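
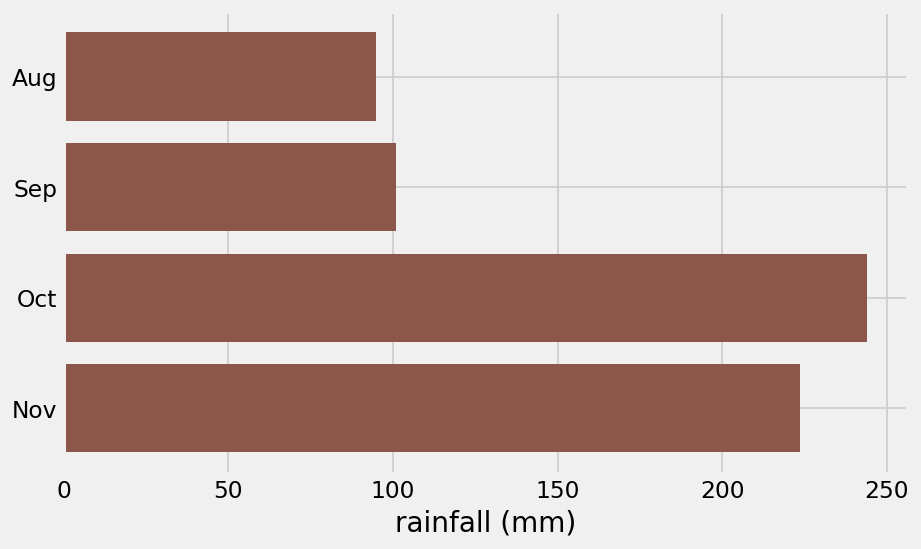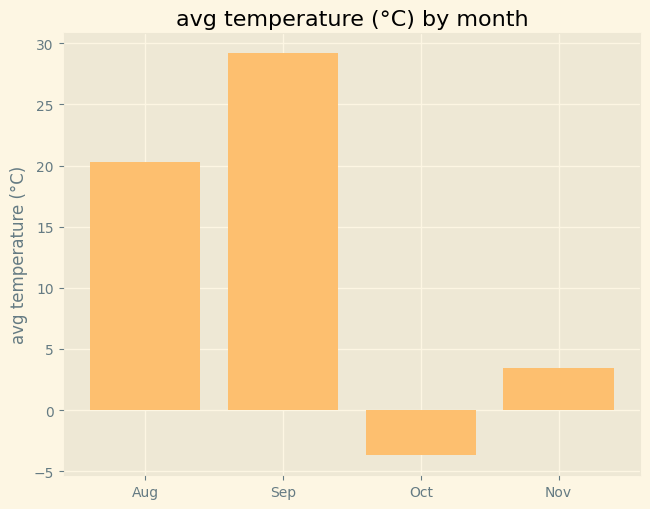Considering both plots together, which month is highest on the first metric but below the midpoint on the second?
Oct

Chart 2 median avg temperature (°C) ≈ 10; below-median months: Oct, Nov. Among those, Oct has the highest rainfall (mm) (≈ 250).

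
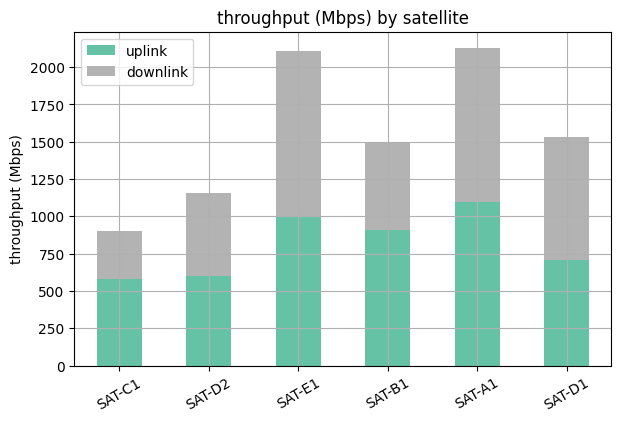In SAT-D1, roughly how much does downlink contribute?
downlink top ≈ 1600, bottom ≈ 800; segment ≈ 800.

≈ 800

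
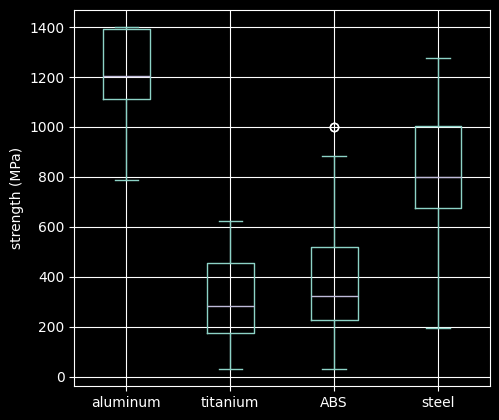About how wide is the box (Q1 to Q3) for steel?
≈ 300

Q3 ≈ 1000, Q1 ≈ 700; IQR ≈ 300.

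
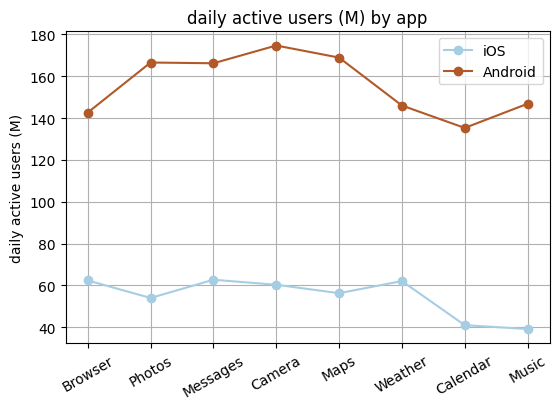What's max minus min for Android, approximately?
≈ 40

Max Camera ≈ 180, min Calendar ≈ 140; range ≈ 40.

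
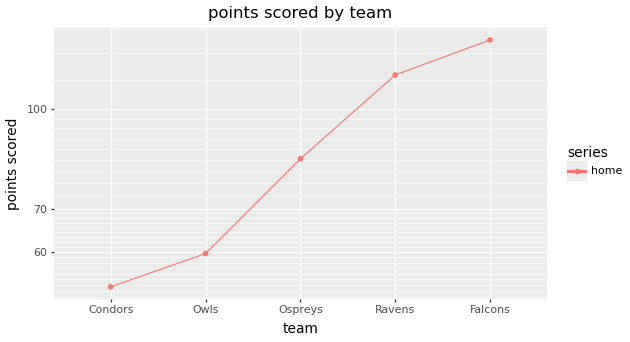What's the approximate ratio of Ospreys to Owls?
≈ 1.33×

Ospreys ≈ 80, Owls ≈ 60; 80/60 ≈ 1.33.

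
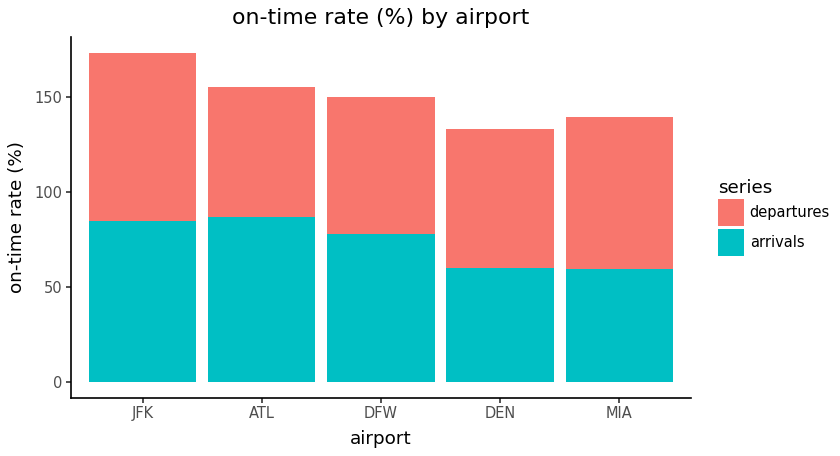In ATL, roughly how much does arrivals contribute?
arrivals top ≈ 80, bottom ≈ 0; segment ≈ 80.

≈ 80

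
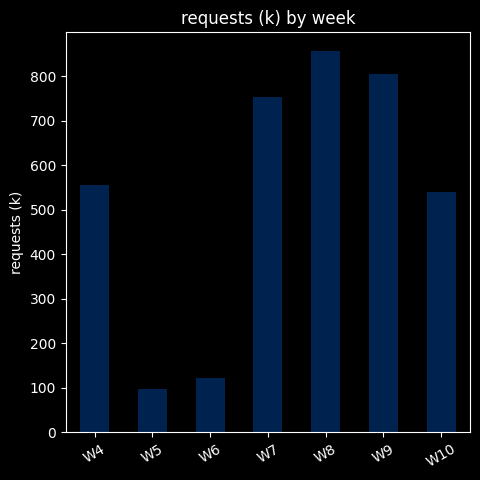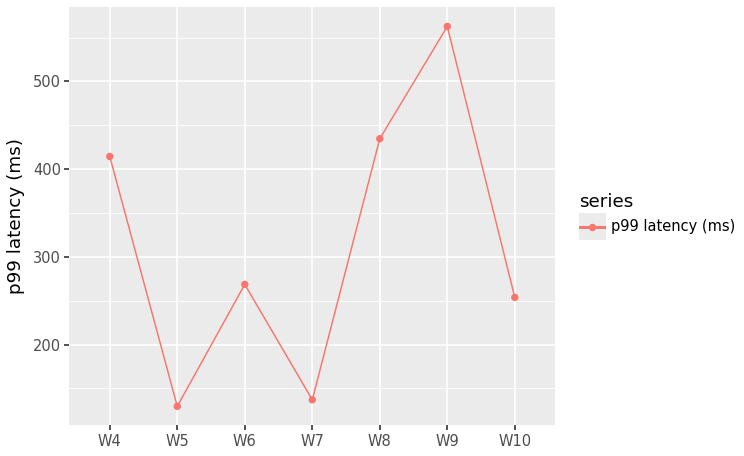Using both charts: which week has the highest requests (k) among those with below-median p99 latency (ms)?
Chart 2 median p99 latency (ms) ≈ 300; below-median weeks: W5, W7, W10. Among those, W7 has the highest requests (k) (≈ 800).

W7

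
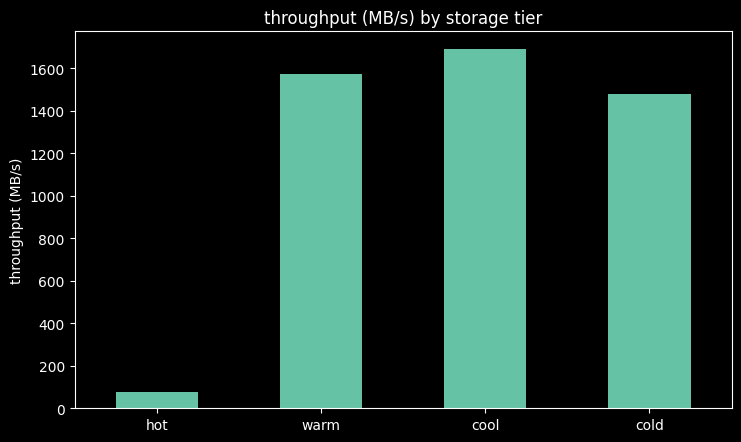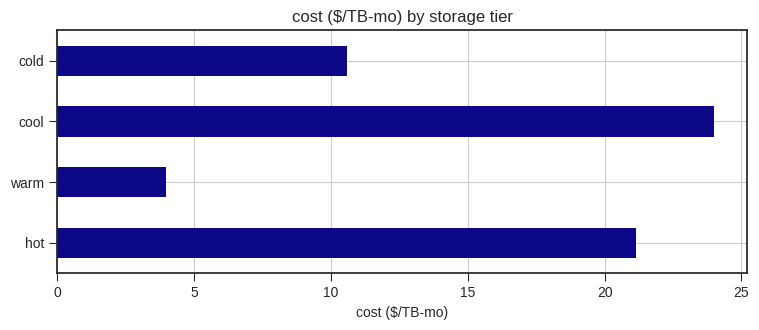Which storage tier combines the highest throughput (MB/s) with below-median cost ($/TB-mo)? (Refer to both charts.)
warm

Chart 2 median cost ($/TB-mo) ≈ 15; below-median storage tiers: warm, cold. Among those, warm has the highest throughput (MB/s) (≈ 1600).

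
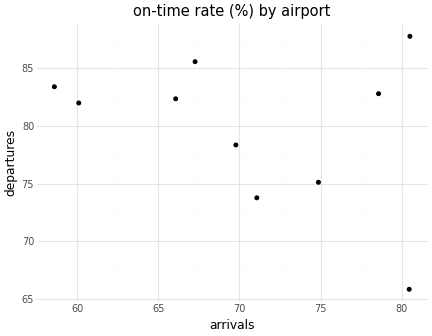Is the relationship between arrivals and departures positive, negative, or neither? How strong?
negative, weak

Points are negatively correlated; weak (|r| ≈ 0.3).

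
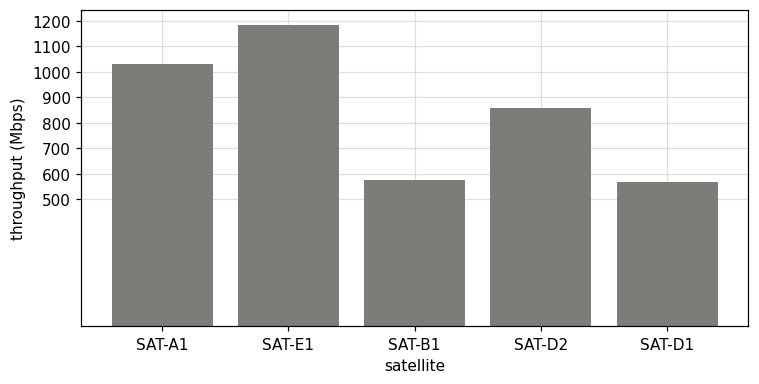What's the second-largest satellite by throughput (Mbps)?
Top 3: SAT-E1 ≈ 1200, SAT-A1 ≈ 1000, SAT-D2 ≈ 900.

SAT-A1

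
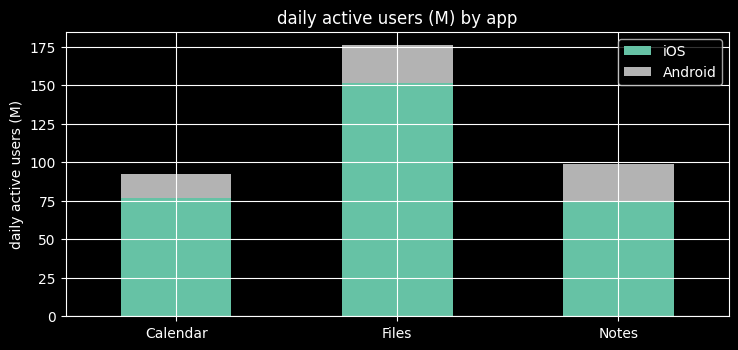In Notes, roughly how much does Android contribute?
≈ 20

Android top ≈ 100, bottom ≈ 80; segment ≈ 20.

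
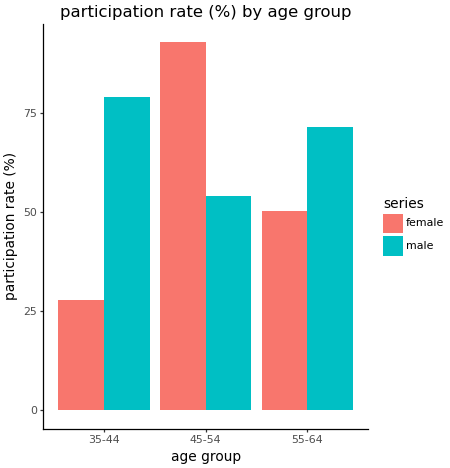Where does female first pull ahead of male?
45-54

35-44: female ≈ 30 vs male ≈ 80 (not yet); 45-54: female ≈ 90 vs male ≈ 50 (first crossover).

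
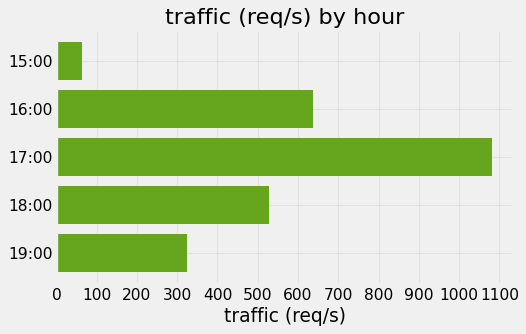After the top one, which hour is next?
16:00

Top 3: 17:00 ≈ 1100, 16:00 ≈ 600, 18:00 ≈ 500.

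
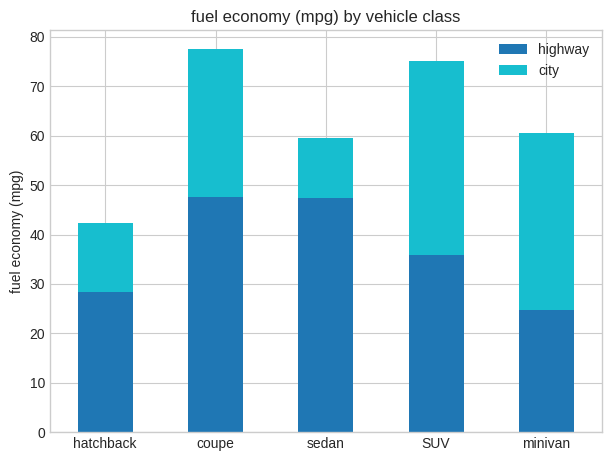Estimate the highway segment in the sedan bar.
highway top ≈ 50, bottom ≈ 0; segment ≈ 50.

≈ 50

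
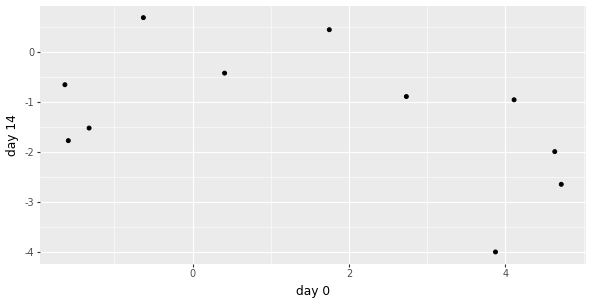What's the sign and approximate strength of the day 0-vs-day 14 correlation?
negative, moderate

Points are negatively correlated; moderate (|r| ≈ 0.5).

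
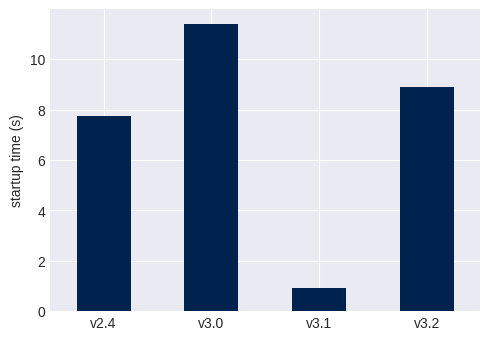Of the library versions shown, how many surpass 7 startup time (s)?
Above 7: v2.4, v3.0, v3.2.

3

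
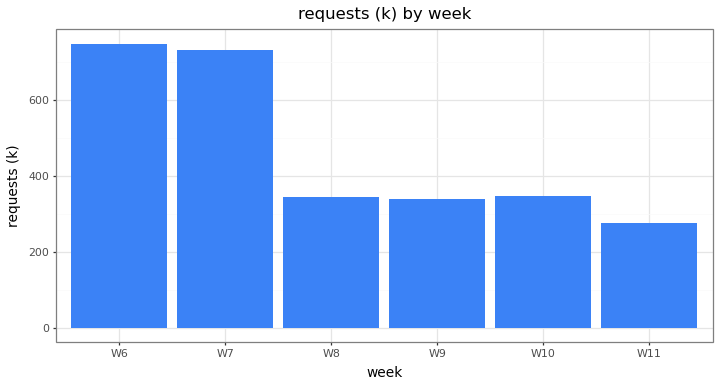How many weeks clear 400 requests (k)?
2

Above 400: W6, W7.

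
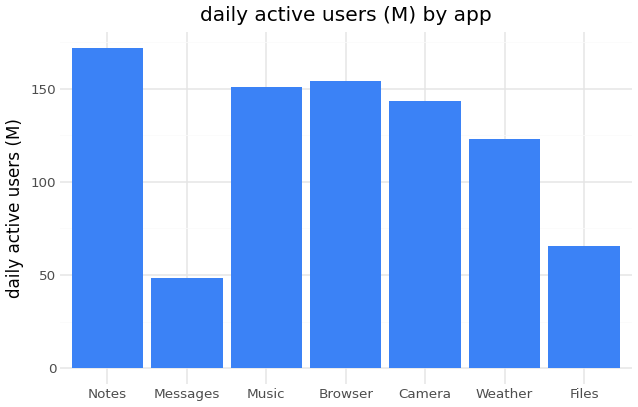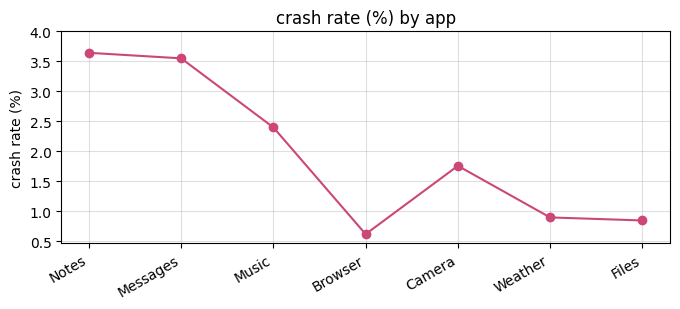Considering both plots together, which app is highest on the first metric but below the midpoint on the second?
Browser

Chart 2 median crash rate (%) ≈ 2; below-median apps: Browser, Weather, Files. Among those, Browser has the highest daily active users (M) (≈ 160).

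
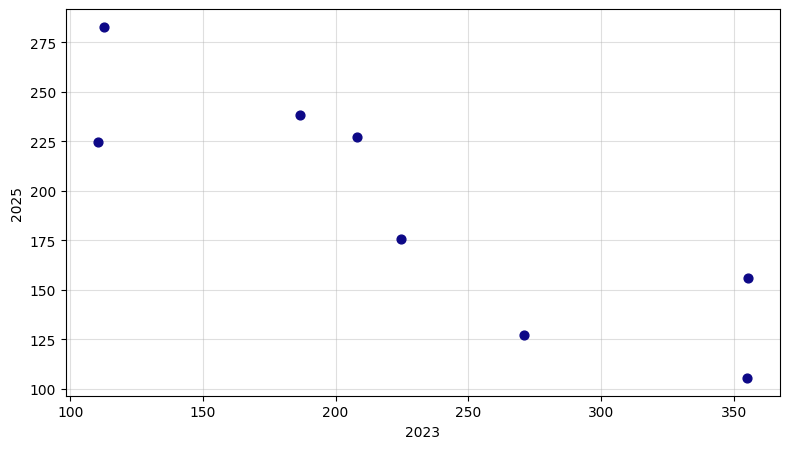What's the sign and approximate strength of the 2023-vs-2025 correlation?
negative, strong

Points are negatively correlated; strong (|r| ≈ 0.9).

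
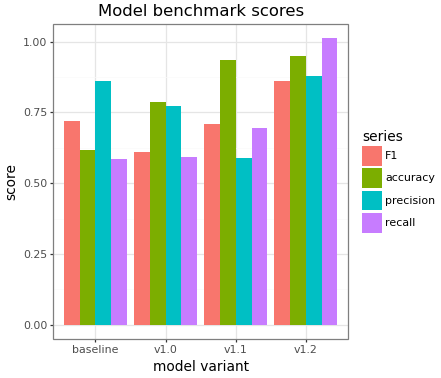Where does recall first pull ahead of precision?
v1.0: recall ≈ 0.6 vs precision ≈ 0.8 (not yet); v1.1: recall ≈ 0.7 vs precision ≈ 0.6 (first crossover).

v1.1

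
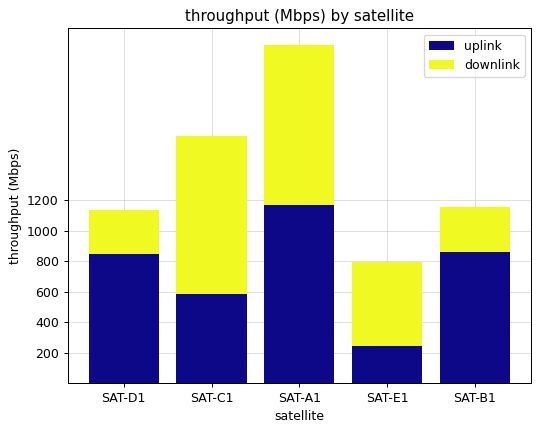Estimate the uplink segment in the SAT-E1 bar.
uplink top ≈ 200, bottom ≈ 0; segment ≈ 200.

≈ 200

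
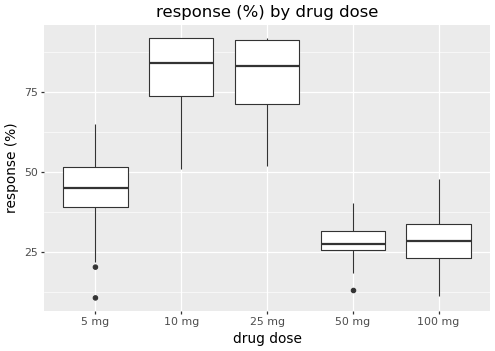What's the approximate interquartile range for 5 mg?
Q3 ≈ 50, Q1 ≈ 40; IQR ≈ 10.

≈ 10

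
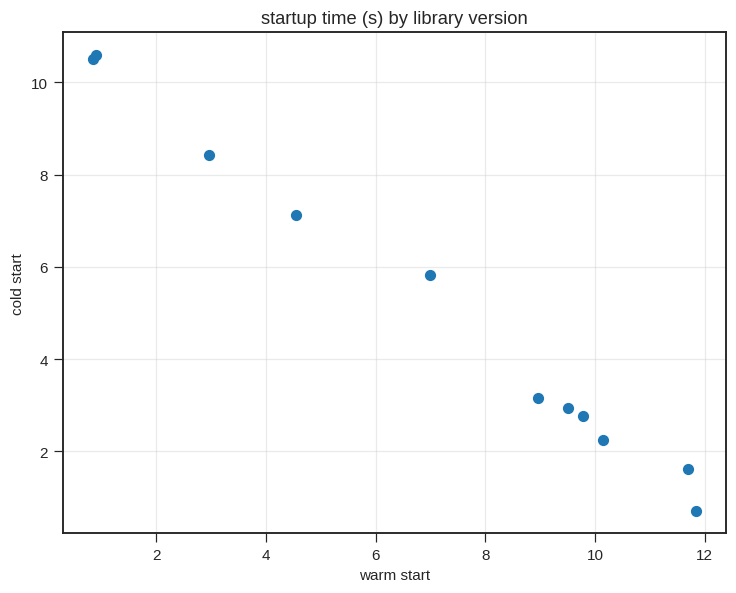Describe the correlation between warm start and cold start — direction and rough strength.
negative, strong

Points are negatively correlated; strong (|r| ≈ 1.0).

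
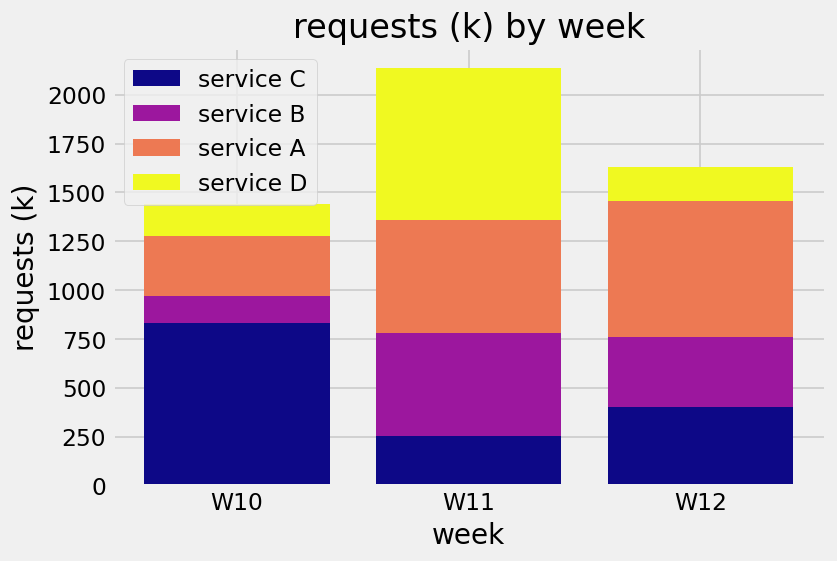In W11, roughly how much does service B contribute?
service B top ≈ 800, bottom ≈ 200; segment ≈ 600.

≈ 600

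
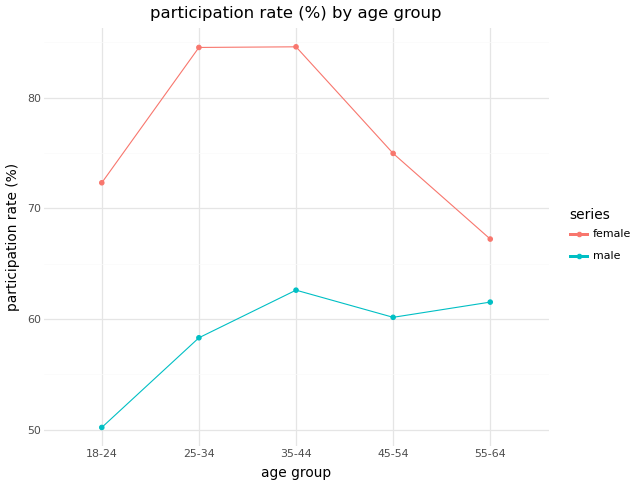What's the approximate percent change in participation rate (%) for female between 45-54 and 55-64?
45-54 ≈ 75, 55-64 ≈ 65; (65 − 75) / 75 ≈ -13.3%.

≈ -13.3%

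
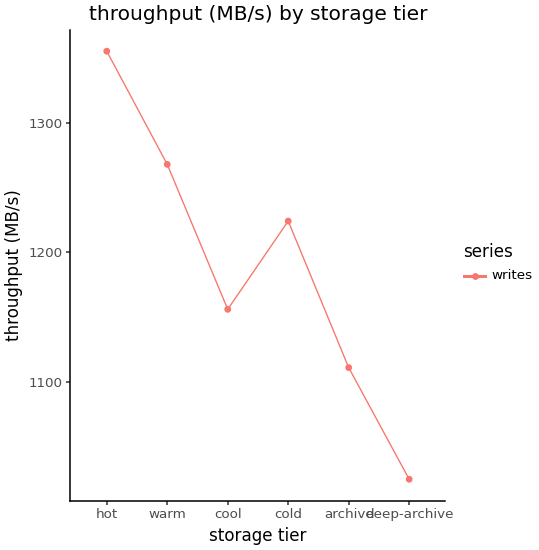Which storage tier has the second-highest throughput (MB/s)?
warm

Top 3: hot ≈ 1350, warm ≈ 1250, cold ≈ 1200.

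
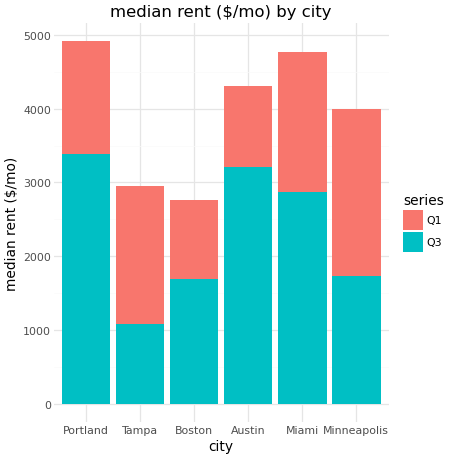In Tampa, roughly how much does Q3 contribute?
Q3 top ≈ 1000, bottom ≈ 0; segment ≈ 1000.

≈ 1000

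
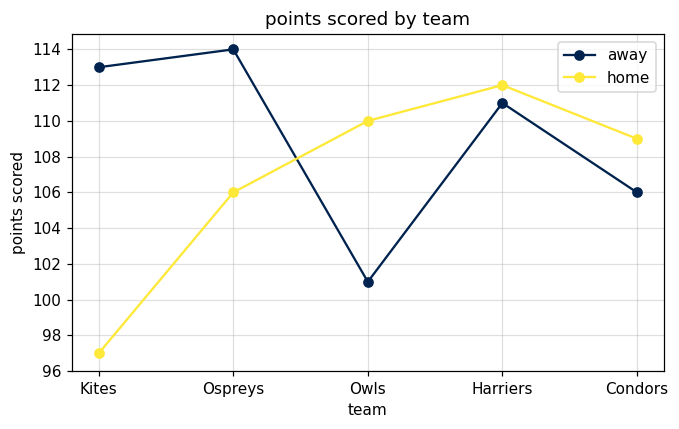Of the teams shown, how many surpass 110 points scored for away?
3

Above 110: Kites, Ospreys, Harriers.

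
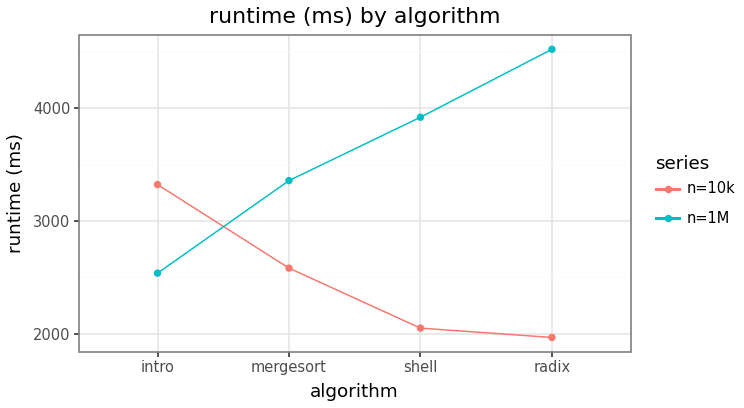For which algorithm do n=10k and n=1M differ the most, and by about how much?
radix: n=10k ≈ 2000, n=1M ≈ 4500 → gap ≈ 2500. Next-largest (shell) is only ≈ 2000.

radix, ≈ 2500 ms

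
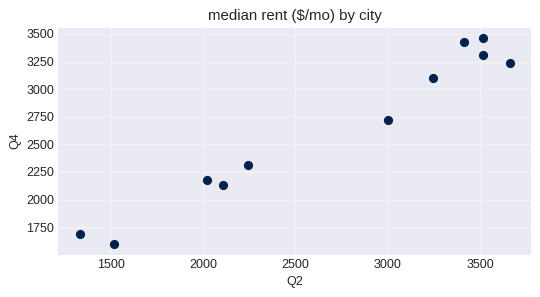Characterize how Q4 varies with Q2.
Points are positively correlated; strong (|r| ≈ 1.0).

positive, strong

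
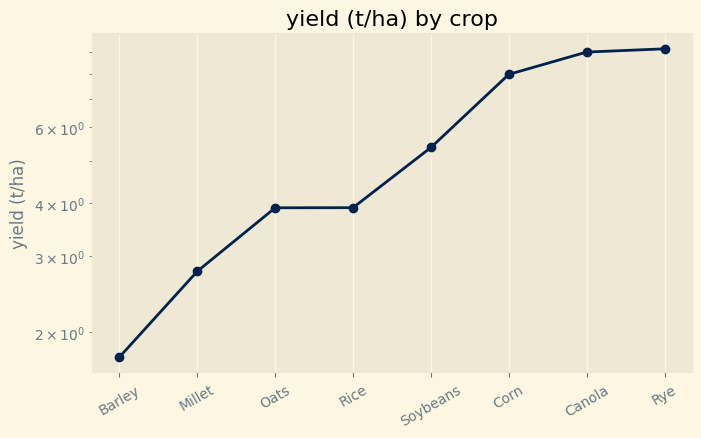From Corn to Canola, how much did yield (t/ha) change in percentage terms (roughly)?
≈ +12.5%

Corn ≈ 8, Canola ≈ 9; (9 − 8) / 8 ≈ +12.5%.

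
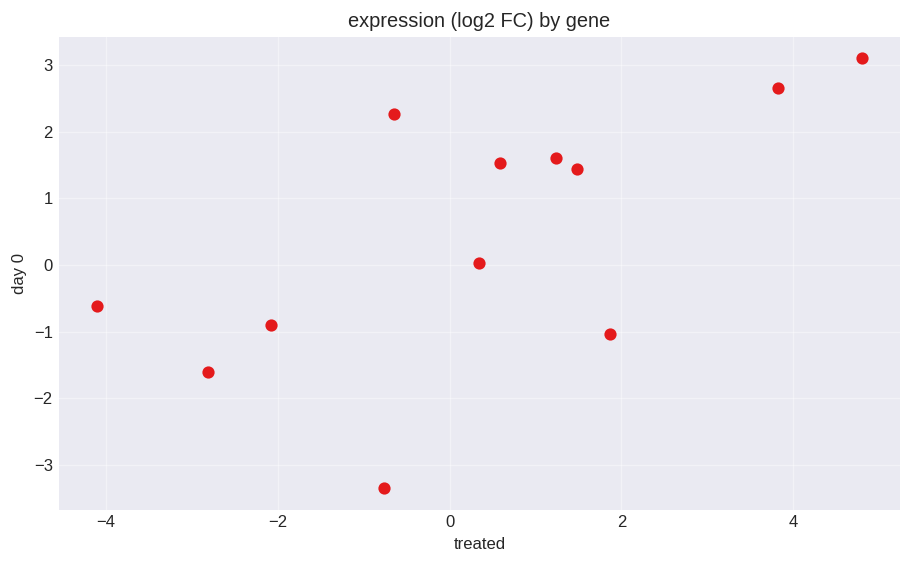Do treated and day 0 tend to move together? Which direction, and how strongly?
Points are positively correlated; moderate (|r| ≈ 0.6).

positive, moderate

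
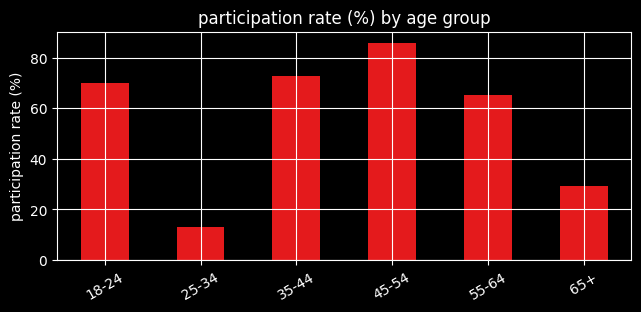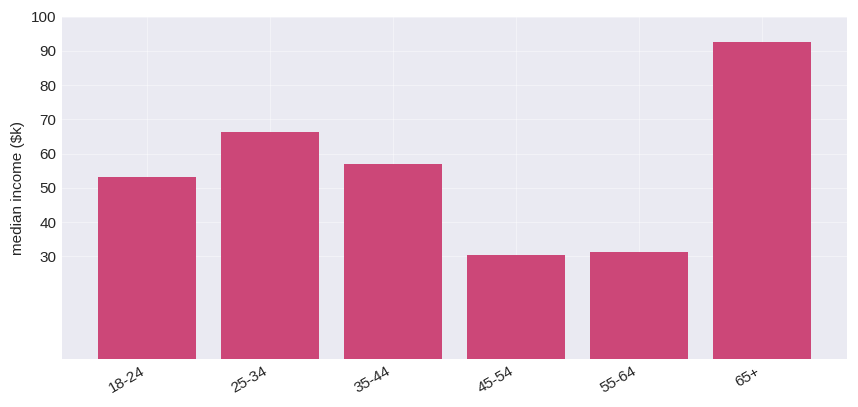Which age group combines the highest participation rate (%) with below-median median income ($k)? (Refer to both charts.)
Chart 2 median median income ($k) ≈ 60; below-median age groups: 18-24, 45-54, 55-64. Among those, 45-54 has the highest participation rate (%) (≈ 90).

45-54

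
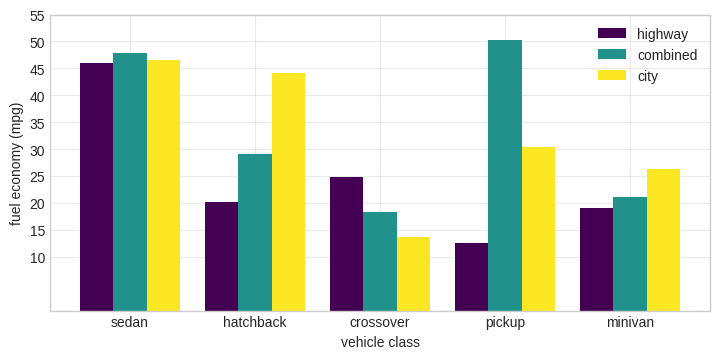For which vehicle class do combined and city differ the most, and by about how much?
pickup: combined ≈ 50, city ≈ 30 → gap ≈ 20. Next-largest (hatchback) is only ≈ 15.

pickup, ≈ 20 mpg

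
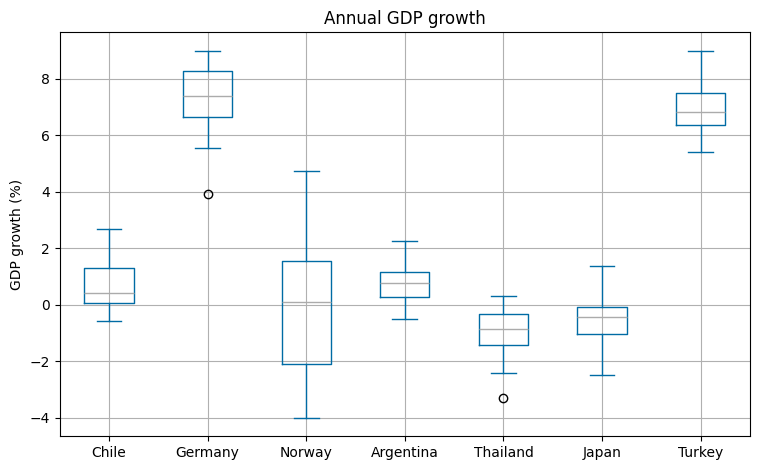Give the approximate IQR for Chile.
≈ 1

Q3 ≈ 1, Q1 ≈ 0; IQR ≈ 1.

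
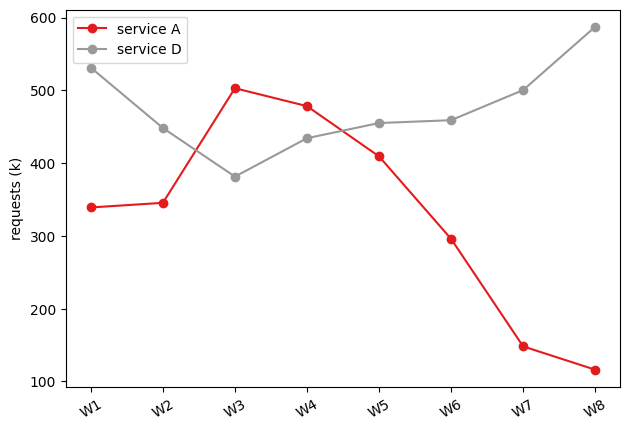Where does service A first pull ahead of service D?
W2: service A ≈ 350 vs service D ≈ 450 (not yet); W3: service A ≈ 500 vs service D ≈ 400 (first crossover).

W3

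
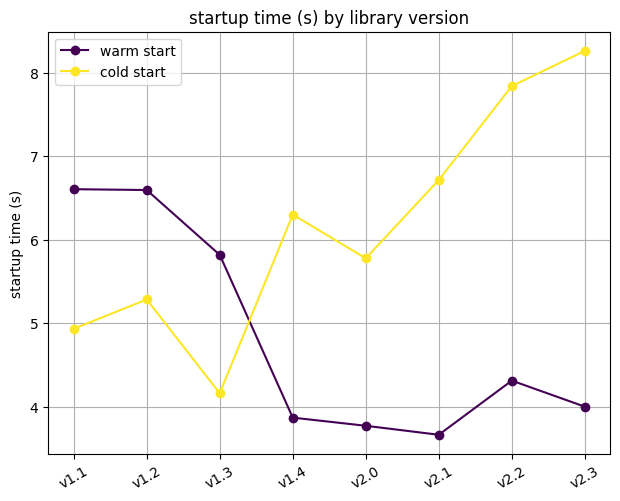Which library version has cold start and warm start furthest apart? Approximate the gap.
v2.3, ≈ 4.5 s

v2.3: cold start ≈ 8.5, warm start ≈ 4.0 → gap ≈ 4.5. Next-largest (v2.2) is only ≈ 3.5.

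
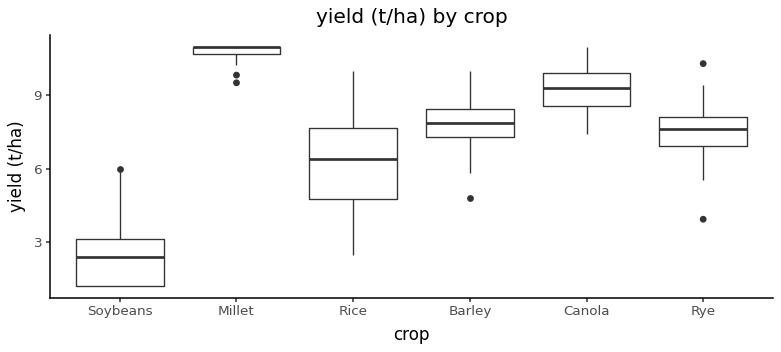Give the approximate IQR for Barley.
≈ 1

Q3 ≈ 8, Q1 ≈ 7; IQR ≈ 1.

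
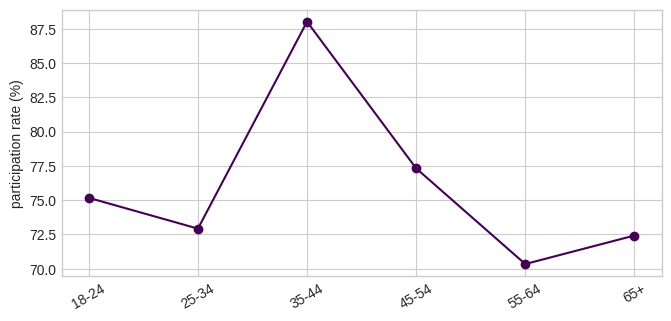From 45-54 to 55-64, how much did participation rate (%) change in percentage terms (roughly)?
≈ -10.3%

45-54 ≈ 78, 55-64 ≈ 70; (70 − 78) / 78 ≈ -10.3%.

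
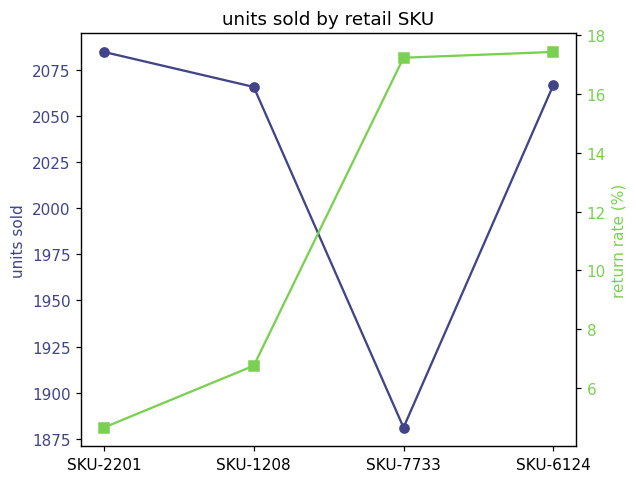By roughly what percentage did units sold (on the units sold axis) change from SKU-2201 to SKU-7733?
SKU-2201 ≈ 2080, SKU-7733 ≈ 1880; (1880 − 2080) / 2080 ≈ -9.6%.

≈ -9.6%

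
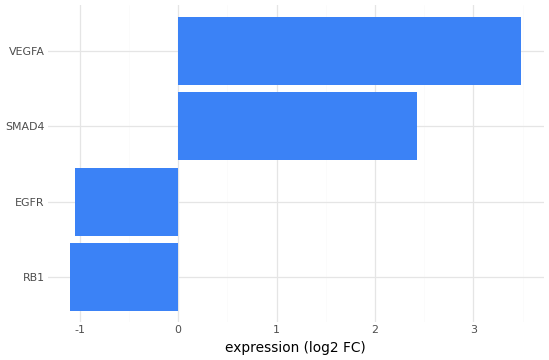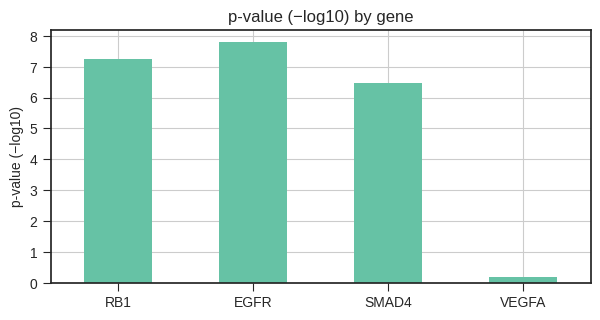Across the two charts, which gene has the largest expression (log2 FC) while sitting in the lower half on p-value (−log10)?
Chart 2 median p-value (−log10) ≈ 7; below-median genes: SMAD4, VEGFA. Among those, VEGFA has the highest expression (log2 FC) (≈ 3.5).

VEGFA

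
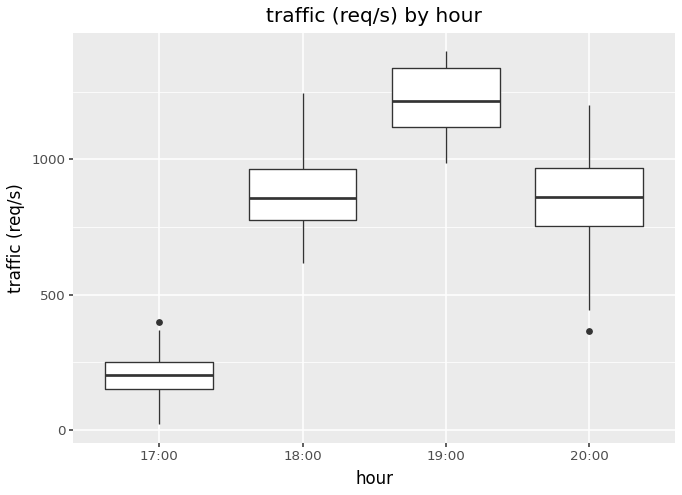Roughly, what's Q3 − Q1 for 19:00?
Q3 ≈ 1300, Q1 ≈ 1100; IQR ≈ 200.

≈ 200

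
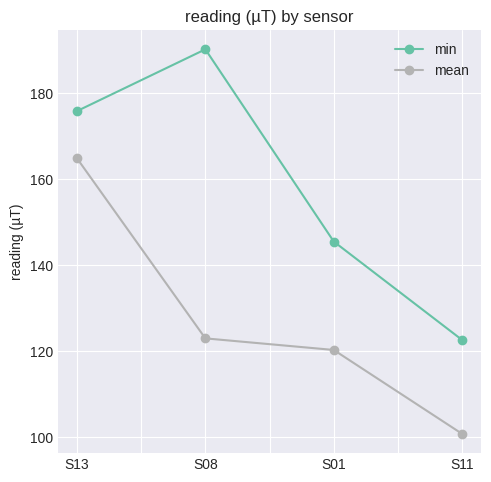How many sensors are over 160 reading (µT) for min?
2

Above 160: S13, S08.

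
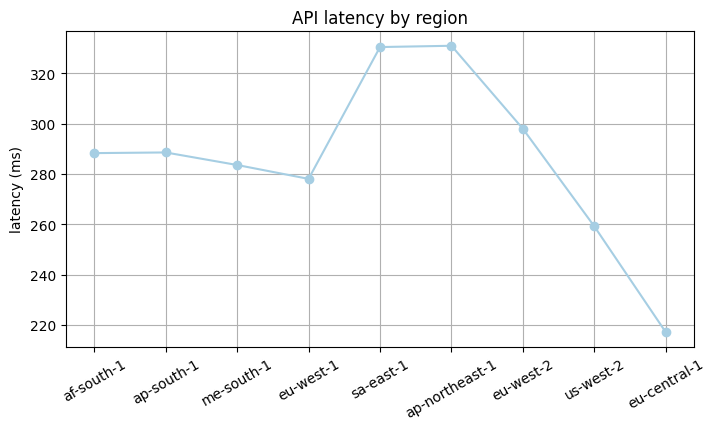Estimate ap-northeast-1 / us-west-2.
ap-northeast-1 ≈ 330, us-west-2 ≈ 260; 330/260 ≈ 1.27.

≈ 1.27×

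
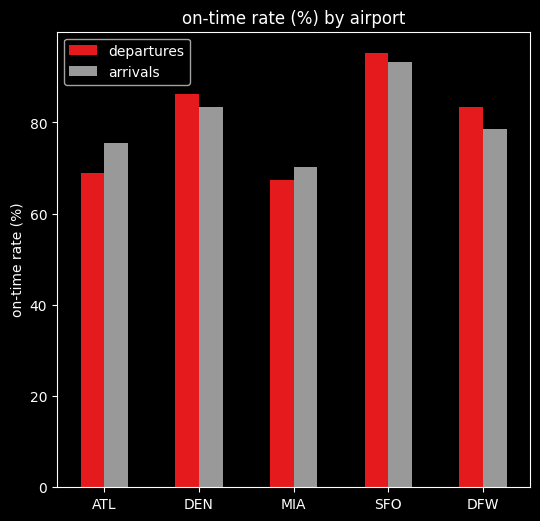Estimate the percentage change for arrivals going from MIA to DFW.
MIA ≈ 70, DFW ≈ 80; (80 − 70) / 70 ≈ +14.3%.

≈ +14.3%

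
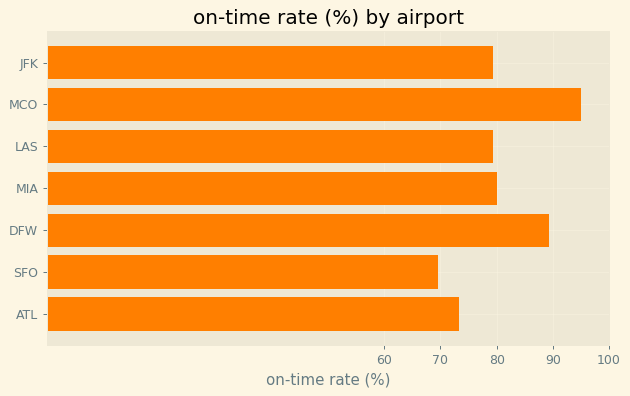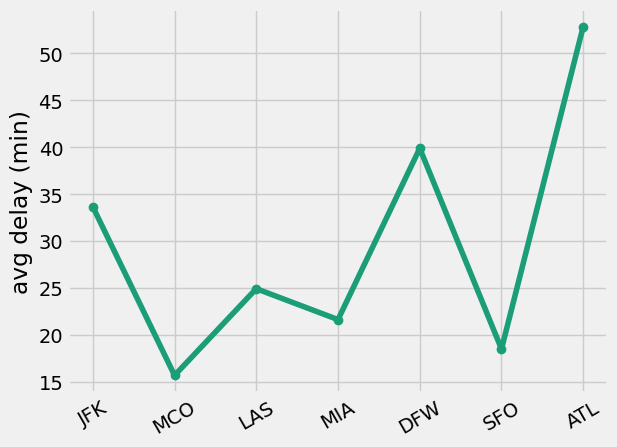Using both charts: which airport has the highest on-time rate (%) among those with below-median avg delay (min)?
Chart 2 median avg delay (min) ≈ 25; below-median airports: MCO, MIA, SFO. Among those, MCO has the highest on-time rate (%) (≈ 100).

MCO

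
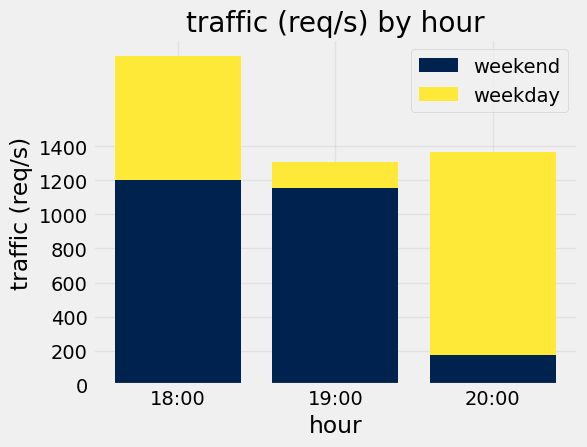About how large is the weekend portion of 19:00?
weekend top ≈ 1200, bottom ≈ 0; segment ≈ 1200.

≈ 1200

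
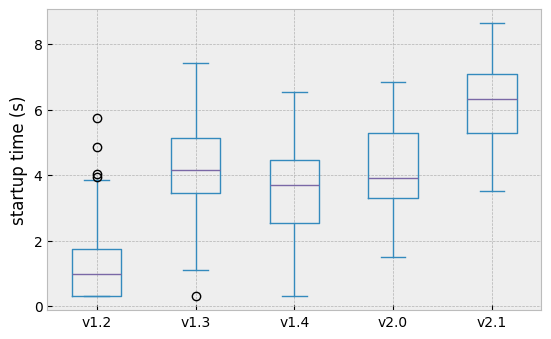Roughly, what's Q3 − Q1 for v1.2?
Q3 ≈ 2.0, Q1 ≈ 0.5; IQR ≈ 1.5.

≈ 1.5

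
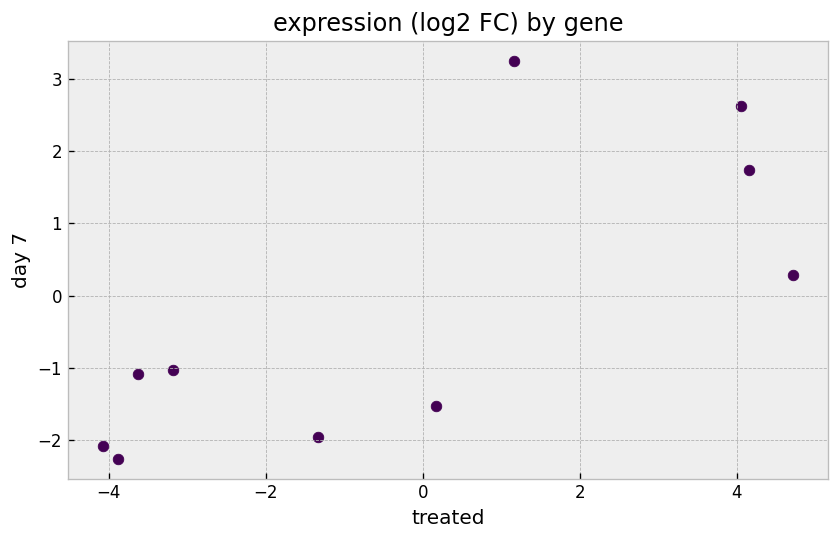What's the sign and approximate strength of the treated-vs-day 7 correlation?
positive, strong

Points are positively correlated; strong (|r| ≈ 0.8).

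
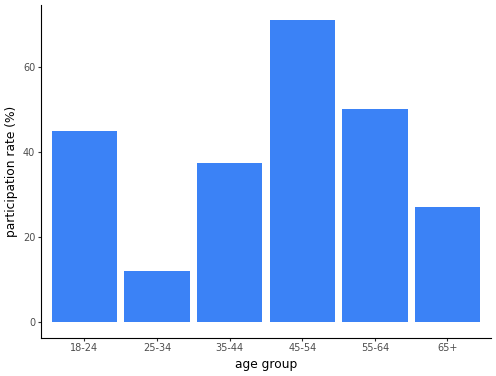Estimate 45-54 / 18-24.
≈ 1.75×

45-54 ≈ 70, 18-24 ≈ 40; 70/40 ≈ 1.75.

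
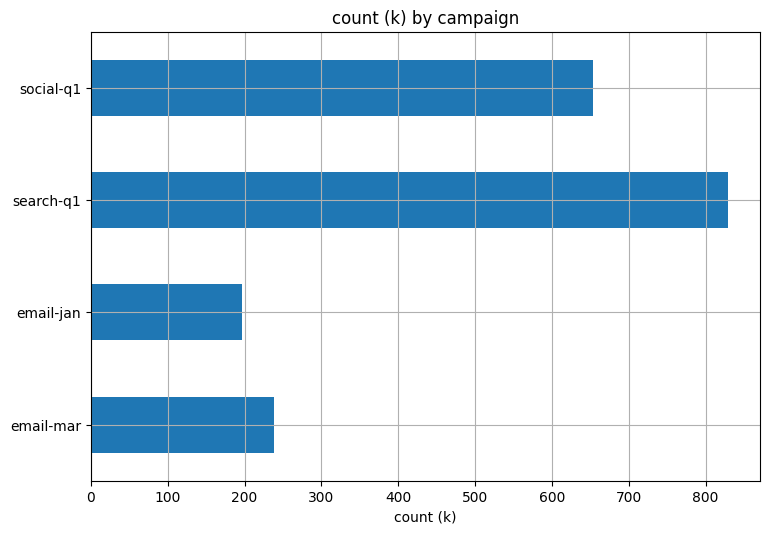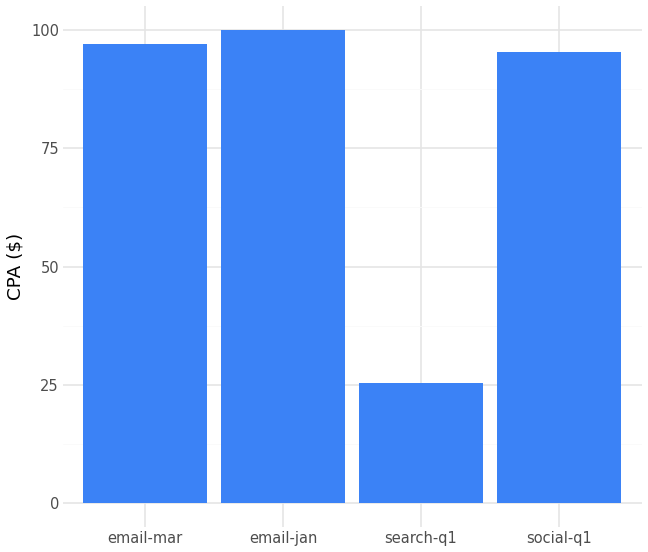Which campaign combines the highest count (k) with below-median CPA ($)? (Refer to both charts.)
Chart 2 median CPA ($) ≈ 100; below-median campaigns: search-q1, social-q1. Among those, search-q1 has the highest count (k) (≈ 800).

search-q1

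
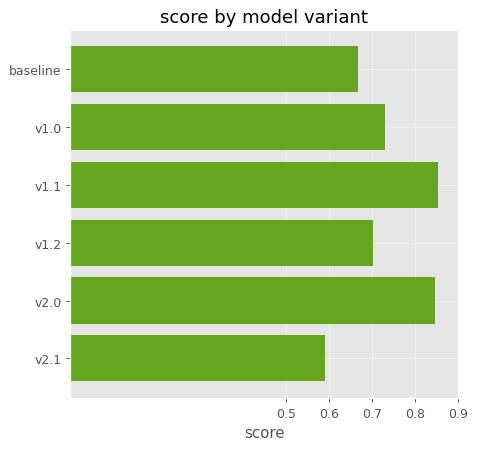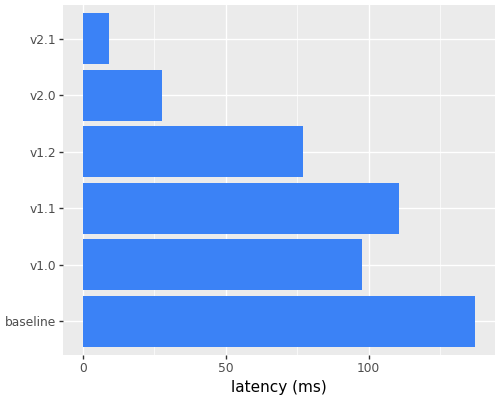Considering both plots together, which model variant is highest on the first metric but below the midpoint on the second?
Chart 2 median latency (ms) ≈ 80; below-median model variants: v1.2, v2.0, v2.1. Among those, v2.0 has the highest score (≈ 0.8).

v2.0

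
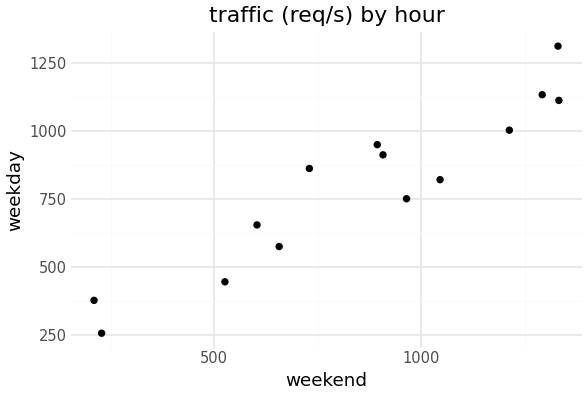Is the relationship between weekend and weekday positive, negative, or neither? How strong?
Points are positively correlated; strong (|r| ≈ 0.9).

positive, strong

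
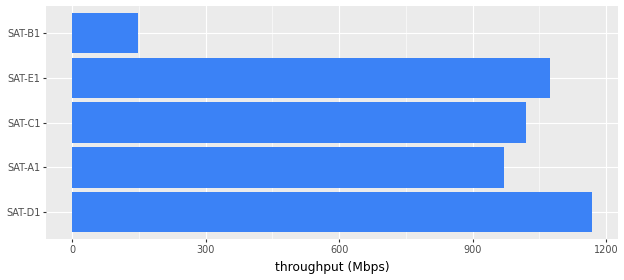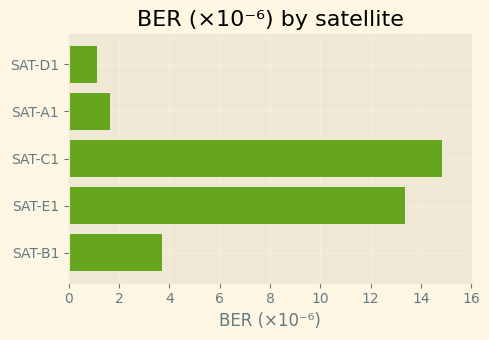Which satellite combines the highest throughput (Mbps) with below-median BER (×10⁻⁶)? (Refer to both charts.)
SAT-D1

Chart 2 median BER (×10⁻⁶) ≈ 4; below-median satellites: SAT-D1, SAT-A1. Among those, SAT-D1 has the highest throughput (Mbps) (≈ 1200).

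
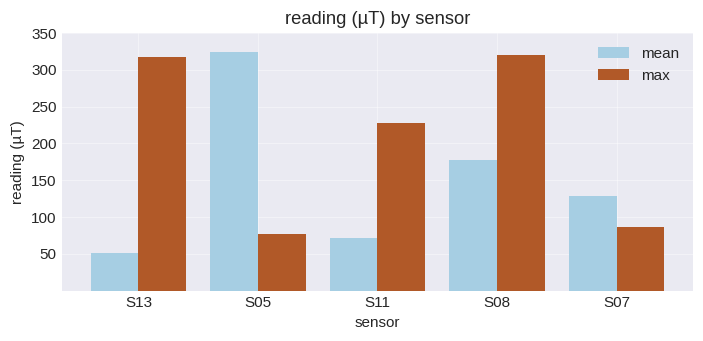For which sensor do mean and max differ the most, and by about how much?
S13: mean ≈ 50, max ≈ 300 → gap ≈ 250. Next-largest (S05) is only ≈ 200.

S13, ≈ 250 µT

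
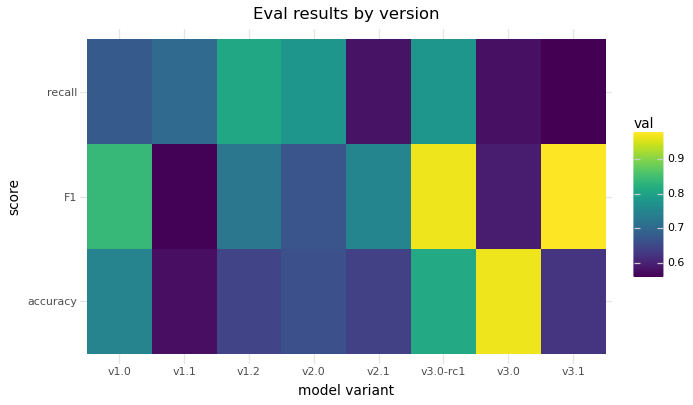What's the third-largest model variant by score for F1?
v1.0

Top 4 for F1: v3.1 ≈ 1.00, v3.0-rc1 ≈ 0.95, v1.0 ≈ 0.85, v2.1 ≈ 0.75.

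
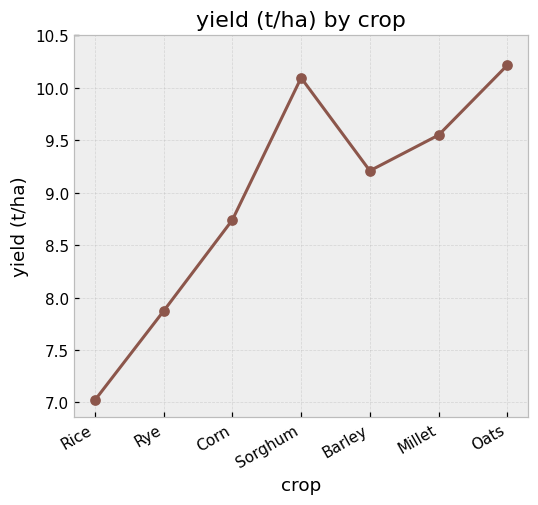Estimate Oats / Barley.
≈ 1.11×

Oats ≈ 10.0, Barley ≈ 9.0; 10.0/9.0 ≈ 1.11.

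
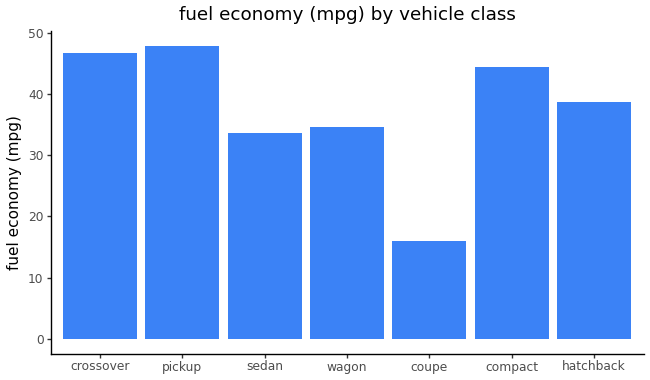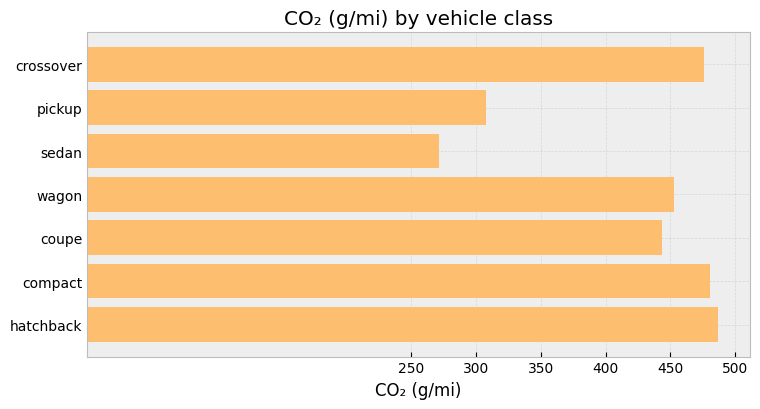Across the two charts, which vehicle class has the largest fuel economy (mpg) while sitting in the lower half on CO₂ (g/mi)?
pickup

Chart 2 median CO₂ (g/mi) ≈ 450; below-median vehicle classes: pickup, sedan, coupe. Among those, pickup has the highest fuel economy (mpg) (≈ 50).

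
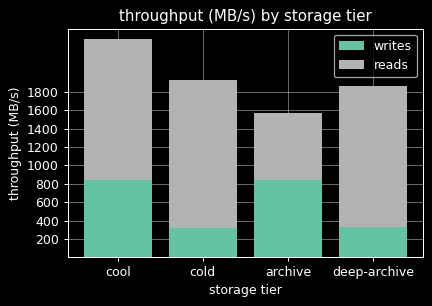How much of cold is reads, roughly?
reads top ≈ 2000, bottom ≈ 400; segment ≈ 1600.

≈ 1600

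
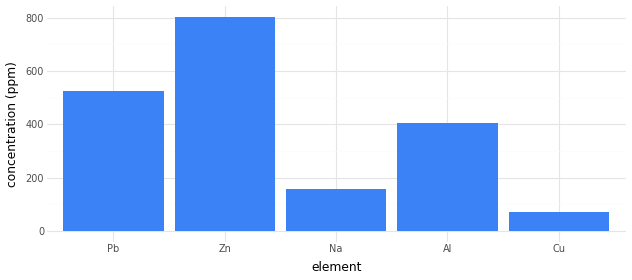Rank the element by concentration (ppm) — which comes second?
Top 3: Zn ≈ 800, Pb ≈ 500, Al ≈ 400.

Pb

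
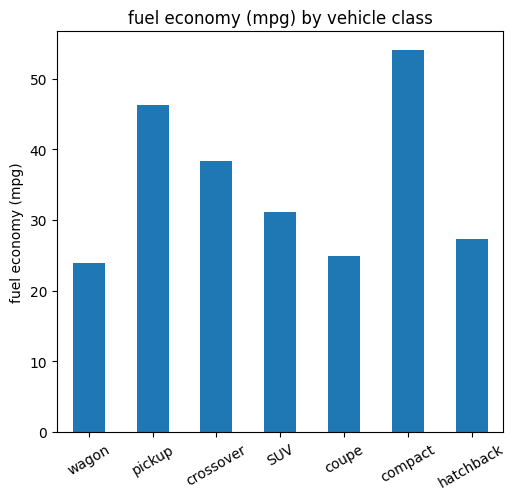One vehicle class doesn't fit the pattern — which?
compact ≈ 55; the rest sit between ≈ 25 and ≈ 45.

compact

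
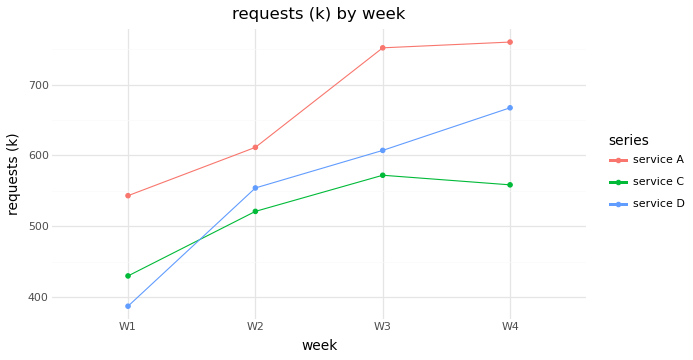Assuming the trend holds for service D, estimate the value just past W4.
Last three: 550, 600, 650 → slope ≈ 50/step → next ≈ 700.

≈ 700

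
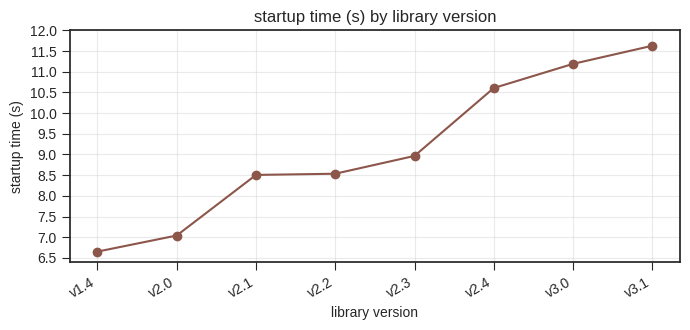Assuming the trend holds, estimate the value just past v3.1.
Last three: 10.5, 11.0, 11.5 → slope ≈ 0.5/step → next ≈ 12.

≈ 12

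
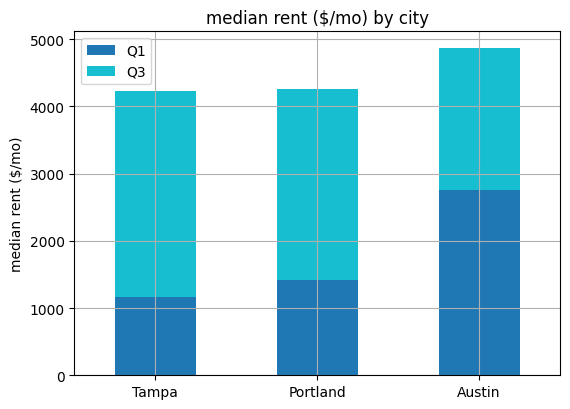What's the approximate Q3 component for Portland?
Q3 top ≈ 4500, bottom ≈ 1500; segment ≈ 3000.

≈ 3000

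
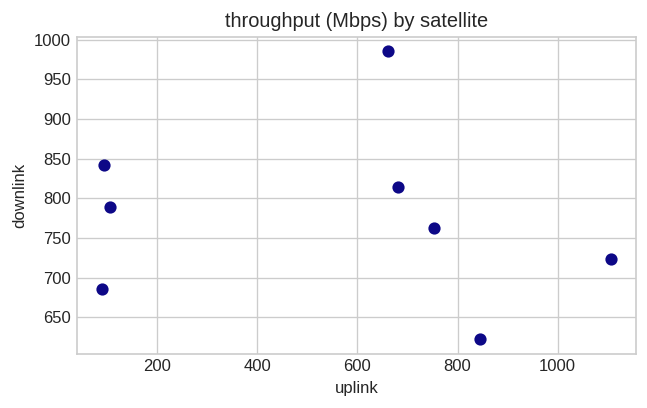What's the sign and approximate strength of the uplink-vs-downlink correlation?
no clear correlation

Points are roughly uncorrelated; weak (|r| ≈ 0.1).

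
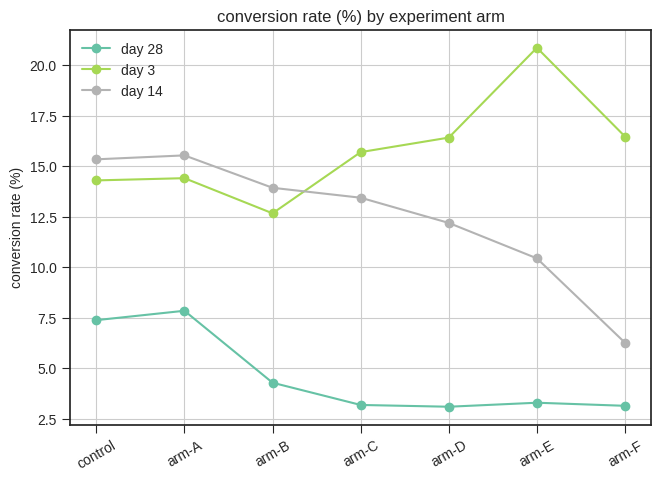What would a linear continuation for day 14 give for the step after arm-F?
≈ 3

Last three: 12, 10, 6 → slope ≈ -3/step → next ≈ 3.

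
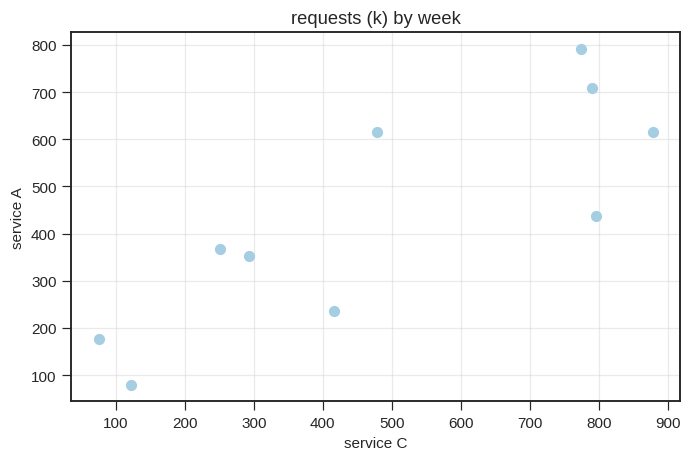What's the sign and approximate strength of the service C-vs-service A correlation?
Points are positively correlated; strong (|r| ≈ 0.8).

positive, strong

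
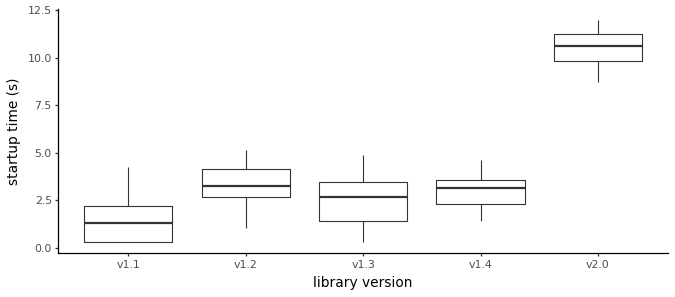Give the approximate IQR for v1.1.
Q3 ≈ 2, Q1 ≈ 0; IQR ≈ 2.

≈ 2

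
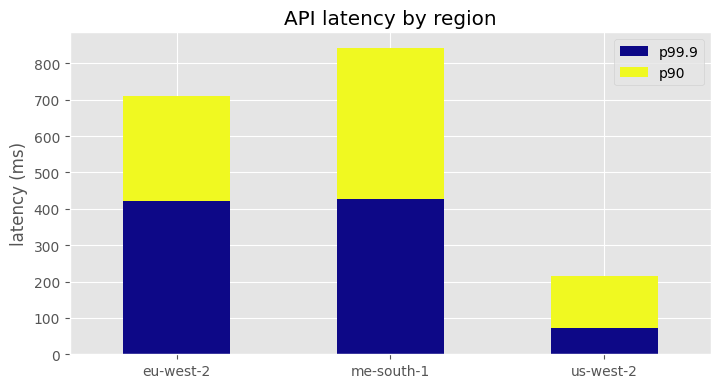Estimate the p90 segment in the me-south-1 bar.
≈ 400

p90 top ≈ 800, bottom ≈ 400; segment ≈ 400.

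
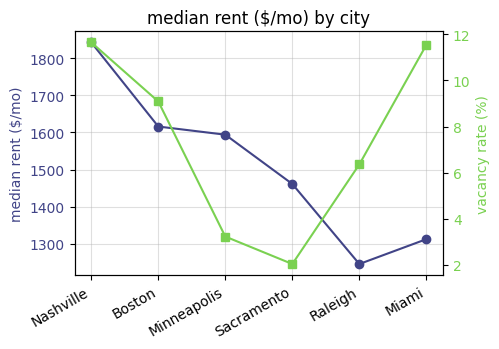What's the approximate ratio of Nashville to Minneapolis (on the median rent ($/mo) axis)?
≈ 1.16×

Nashville ≈ 1850, Minneapolis ≈ 1600; 1850/1600 ≈ 1.16.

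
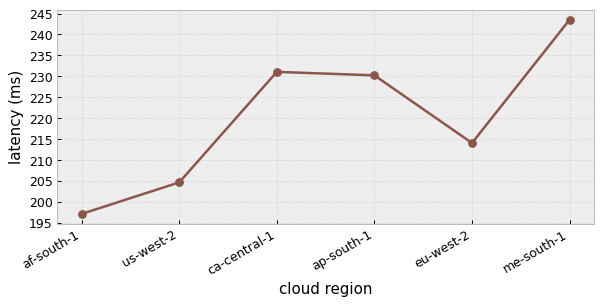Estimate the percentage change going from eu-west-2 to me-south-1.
eu-west-2 ≈ 215, me-south-1 ≈ 245; (245 − 215) / 215 ≈ +14%.

≈ +14%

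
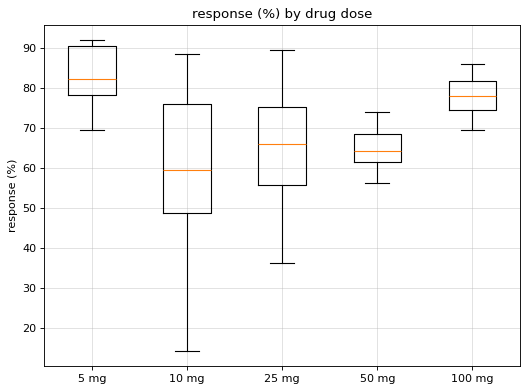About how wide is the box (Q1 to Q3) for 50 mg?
Q3 ≈ 68, Q1 ≈ 62; IQR ≈ 6.

≈ 6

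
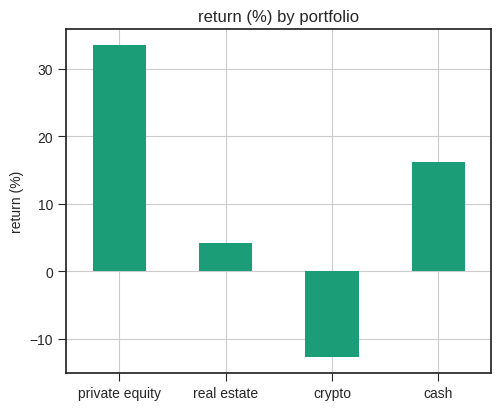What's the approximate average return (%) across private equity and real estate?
≈ 20

(35 + 5) / 2 ≈ 20.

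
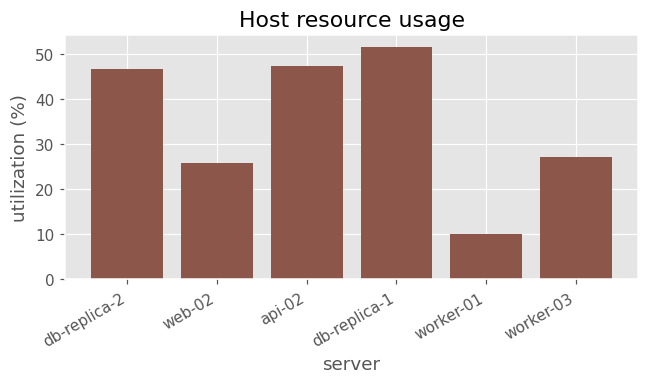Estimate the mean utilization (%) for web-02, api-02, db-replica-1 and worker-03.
(25 + 45 + 50 + 25) / 4 ≈ 36.

≈ 36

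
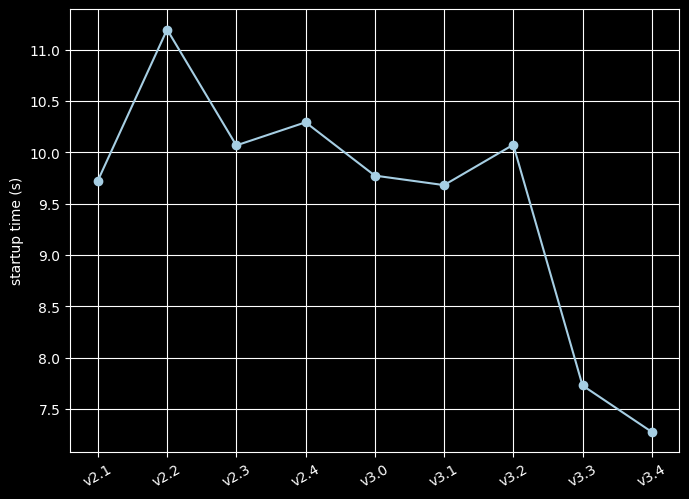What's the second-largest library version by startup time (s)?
Top 3: v2.2 ≈ 11.0, v2.4 ≈ 10.5, v3.2 ≈ 10.0.

v2.4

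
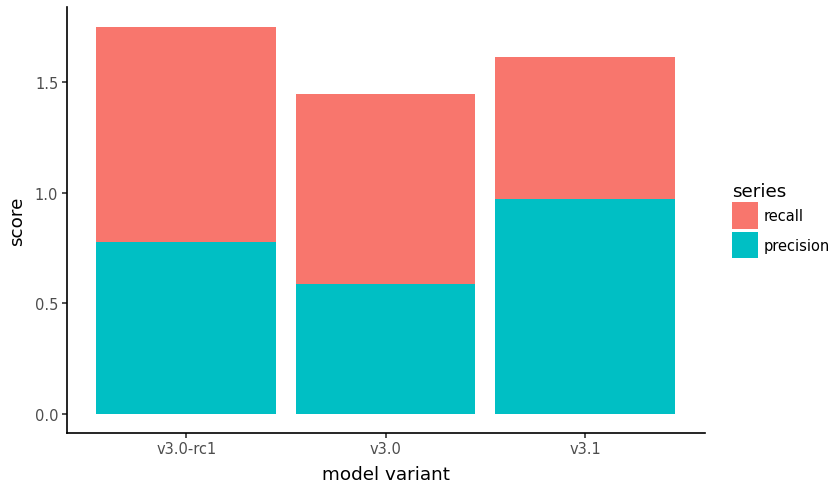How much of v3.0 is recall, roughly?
recall top ≈ 1.4, bottom ≈ 0.6; segment ≈ 0.8.

≈ 0.8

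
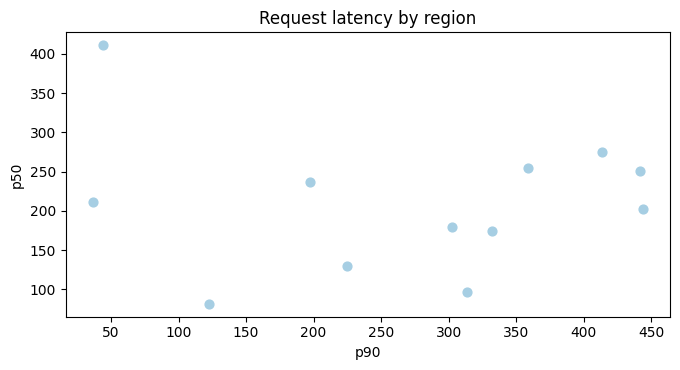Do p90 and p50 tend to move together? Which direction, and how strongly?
Points are roughly uncorrelated; weak (|r| ≈ 0.1).

no clear correlation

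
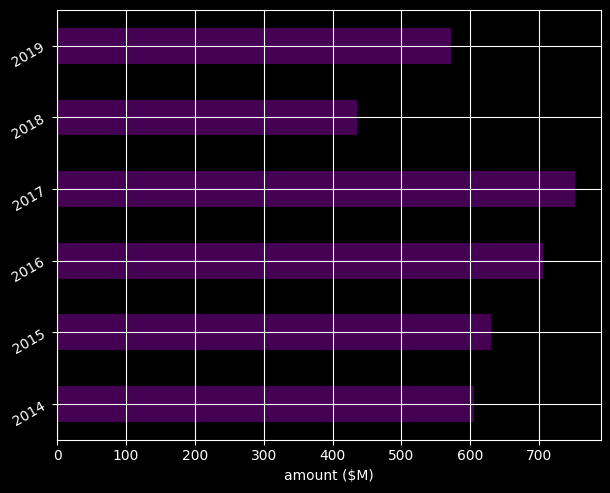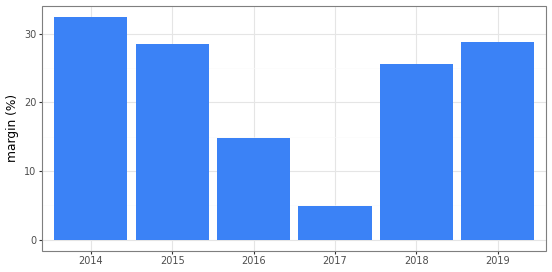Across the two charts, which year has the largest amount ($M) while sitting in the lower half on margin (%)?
2017

Chart 2 median margin (%) ≈ 25; below-median years: 2016, 2017, 2018. Among those, 2017 has the highest amount ($M) (≈ 800).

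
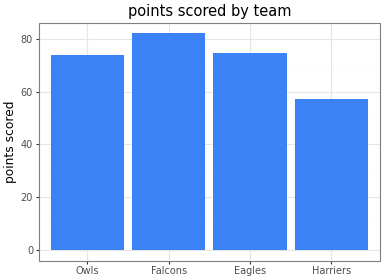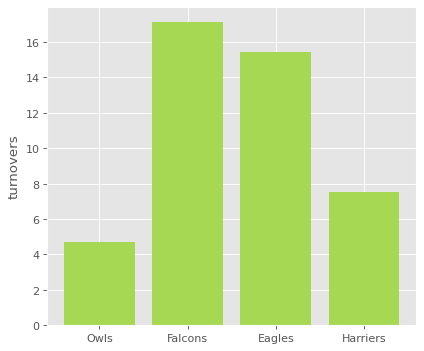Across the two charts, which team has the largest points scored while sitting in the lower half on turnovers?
Owls

Chart 2 median turnovers ≈ 12; below-median teams: Owls, Harriers. Among those, Owls has the highest points scored (≈ 70).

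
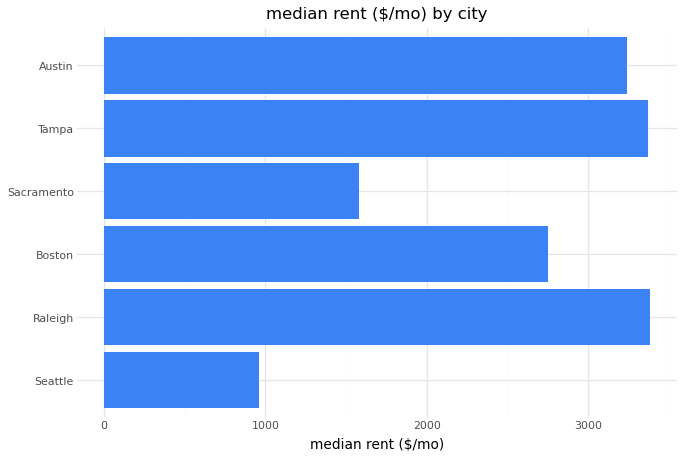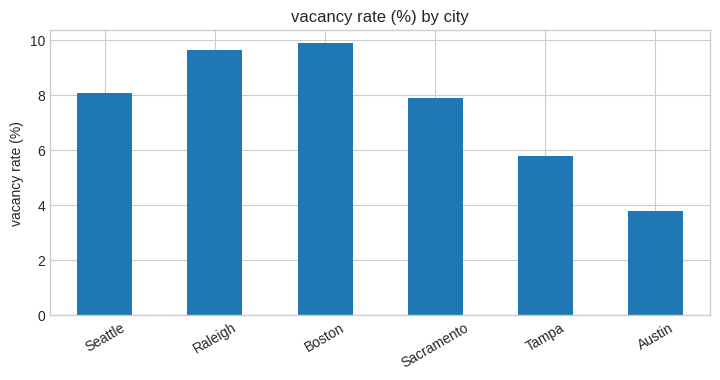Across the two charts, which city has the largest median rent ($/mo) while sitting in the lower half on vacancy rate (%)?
Tampa

Chart 2 median vacancy rate (%) ≈ 8; below-median cities: Sacramento, Tampa, Austin. Among those, Tampa has the highest median rent ($/mo) (≈ 3500).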